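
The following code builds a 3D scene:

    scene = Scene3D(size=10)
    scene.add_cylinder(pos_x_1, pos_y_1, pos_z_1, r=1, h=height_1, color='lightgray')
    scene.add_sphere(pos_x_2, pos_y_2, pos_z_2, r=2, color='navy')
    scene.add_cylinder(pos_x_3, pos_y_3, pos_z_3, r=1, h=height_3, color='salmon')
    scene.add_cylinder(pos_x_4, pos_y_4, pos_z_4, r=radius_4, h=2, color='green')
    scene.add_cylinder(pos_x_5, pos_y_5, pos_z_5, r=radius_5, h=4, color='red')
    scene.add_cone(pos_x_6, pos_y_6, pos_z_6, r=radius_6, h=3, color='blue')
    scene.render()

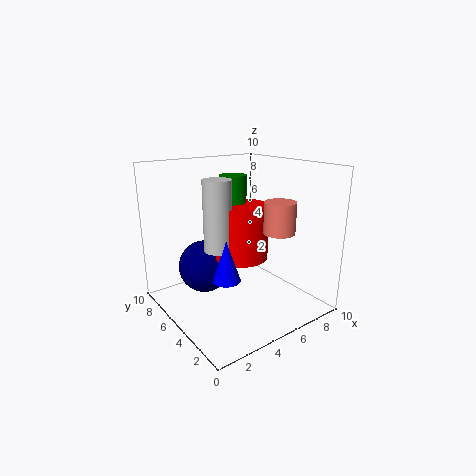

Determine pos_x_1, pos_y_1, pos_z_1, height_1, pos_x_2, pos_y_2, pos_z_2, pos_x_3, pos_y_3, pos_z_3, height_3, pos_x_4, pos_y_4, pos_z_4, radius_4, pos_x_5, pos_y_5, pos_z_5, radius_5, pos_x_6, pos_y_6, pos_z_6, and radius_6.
pos_x_1 = 4; pos_y_1 = 6; pos_z_1 = 4; height_1 = 5; pos_x_2 = 4; pos_y_2 = 8; pos_z_2 = 2; pos_x_3 = 6; pos_y_3 = 2; pos_z_3 = 6; height_3 = 2; pos_x_4 = 6; pos_y_4 = 7; pos_z_4 = 7; radius_4 = 1; pos_x_5 = 6; pos_y_5 = 6; pos_z_5 = 3; radius_5 = 2; pos_x_6 = 4; pos_y_6 = 5; pos_z_6 = 2; radius_6 = 1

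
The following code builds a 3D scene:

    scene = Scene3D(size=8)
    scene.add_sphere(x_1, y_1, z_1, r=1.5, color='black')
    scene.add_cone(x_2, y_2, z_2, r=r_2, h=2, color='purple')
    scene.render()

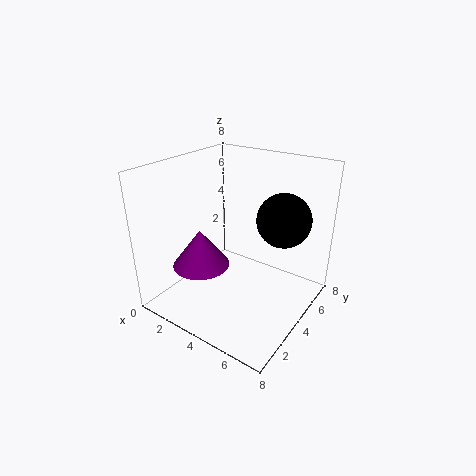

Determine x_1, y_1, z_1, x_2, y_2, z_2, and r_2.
x_1 = 6
y_1 = 5.5
z_1 = 5
x_2 = 3
y_2 = 2
z_2 = 3
r_2 = 1.5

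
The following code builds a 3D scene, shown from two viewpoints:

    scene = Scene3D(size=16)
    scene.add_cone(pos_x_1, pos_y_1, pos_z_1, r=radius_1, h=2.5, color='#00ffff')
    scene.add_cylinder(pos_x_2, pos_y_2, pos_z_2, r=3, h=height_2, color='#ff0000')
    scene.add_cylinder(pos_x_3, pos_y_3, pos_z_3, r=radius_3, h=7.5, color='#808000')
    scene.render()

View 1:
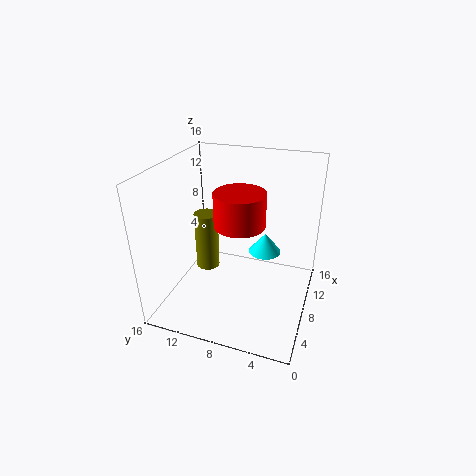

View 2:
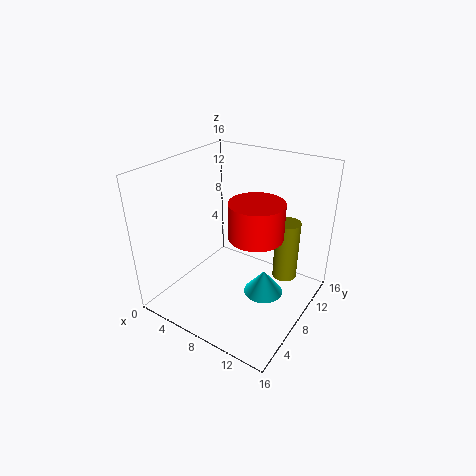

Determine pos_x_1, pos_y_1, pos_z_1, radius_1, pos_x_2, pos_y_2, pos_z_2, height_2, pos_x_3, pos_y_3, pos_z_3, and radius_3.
pos_x_1 = 12.5
pos_y_1 = 6
pos_z_1 = 4
radius_1 = 2
pos_x_2 = 10
pos_y_2 = 8.5
pos_z_2 = 8.5
height_2 = 4
pos_x_3 = 11.5
pos_y_3 = 13.5
pos_z_3 = 1
radius_3 = 1.5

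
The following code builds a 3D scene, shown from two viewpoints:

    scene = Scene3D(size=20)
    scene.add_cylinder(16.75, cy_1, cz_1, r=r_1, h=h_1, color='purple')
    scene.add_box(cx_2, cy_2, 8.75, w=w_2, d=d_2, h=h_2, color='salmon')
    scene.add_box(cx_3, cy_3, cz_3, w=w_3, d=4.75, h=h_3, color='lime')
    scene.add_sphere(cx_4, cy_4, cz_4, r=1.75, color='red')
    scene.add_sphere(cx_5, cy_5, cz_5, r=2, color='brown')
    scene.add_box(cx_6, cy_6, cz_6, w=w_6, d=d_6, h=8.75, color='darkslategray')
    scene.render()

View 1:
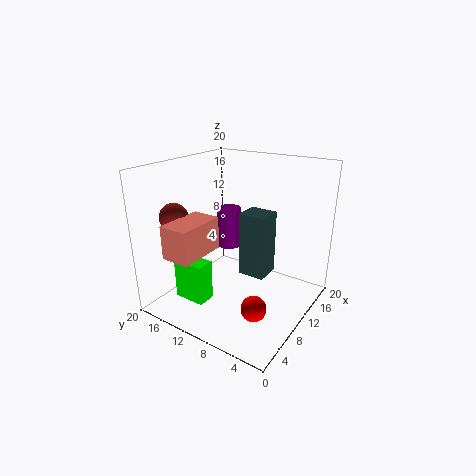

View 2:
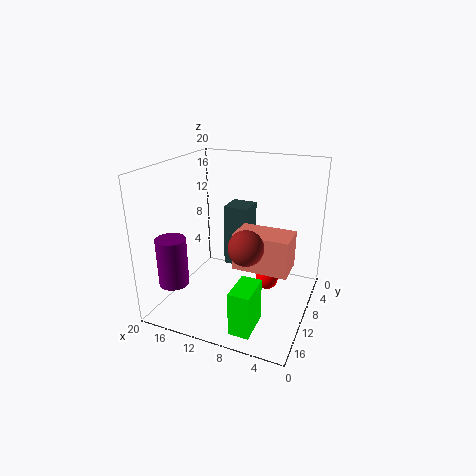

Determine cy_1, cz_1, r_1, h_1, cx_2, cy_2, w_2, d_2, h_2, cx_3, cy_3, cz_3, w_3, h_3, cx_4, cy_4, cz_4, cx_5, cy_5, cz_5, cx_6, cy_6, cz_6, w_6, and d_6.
cy_1 = 16.25
cz_1 = 4.75
r_1 = 2
h_1 = 6.5
cx_2 = 1.5
cy_2 = 12
w_2 = 6.75
d_2 = 4
h_2 = 4.5
cx_3 = 5.25
cy_3 = 13.25
cz_3 = 0.25
w_3 = 2.75
h_3 = 6
cx_4 = 7
cy_4 = 5.5
cz_4 = 1.75
cx_5 = 5.75
cy_5 = 17.75
cz_5 = 12.75
cx_6 = 9
cy_6 = 5.5
cz_6 = 5.25
w_6 = 3.5
d_6 = 3.75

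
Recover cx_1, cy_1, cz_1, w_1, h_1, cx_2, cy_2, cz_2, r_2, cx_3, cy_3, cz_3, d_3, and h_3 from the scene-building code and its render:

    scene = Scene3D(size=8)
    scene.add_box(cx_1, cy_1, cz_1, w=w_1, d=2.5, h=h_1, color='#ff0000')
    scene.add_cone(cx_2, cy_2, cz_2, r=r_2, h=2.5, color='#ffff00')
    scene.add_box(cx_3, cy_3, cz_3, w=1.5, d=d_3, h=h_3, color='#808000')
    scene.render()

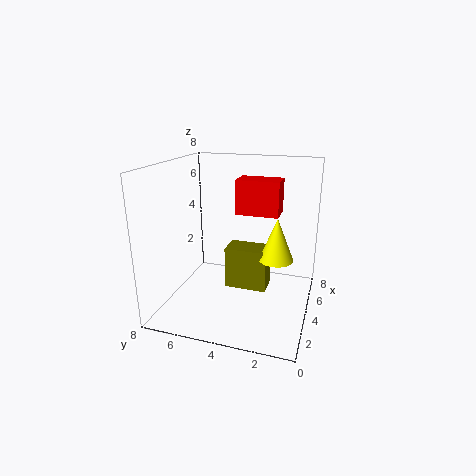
cx_1 = 5; cy_1 = 2; cz_1 = 5; w_1 = 1.5; h_1 = 2; cx_2 = 5; cy_2 = 2; cz_2 = 2.5; r_2 = 1; cx_3 = 4.5; cy_3 = 2.5; cz_3 = 0.5; d_3 = 2.5; h_3 = 2.5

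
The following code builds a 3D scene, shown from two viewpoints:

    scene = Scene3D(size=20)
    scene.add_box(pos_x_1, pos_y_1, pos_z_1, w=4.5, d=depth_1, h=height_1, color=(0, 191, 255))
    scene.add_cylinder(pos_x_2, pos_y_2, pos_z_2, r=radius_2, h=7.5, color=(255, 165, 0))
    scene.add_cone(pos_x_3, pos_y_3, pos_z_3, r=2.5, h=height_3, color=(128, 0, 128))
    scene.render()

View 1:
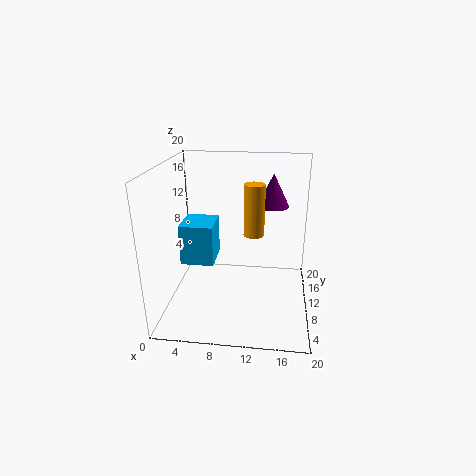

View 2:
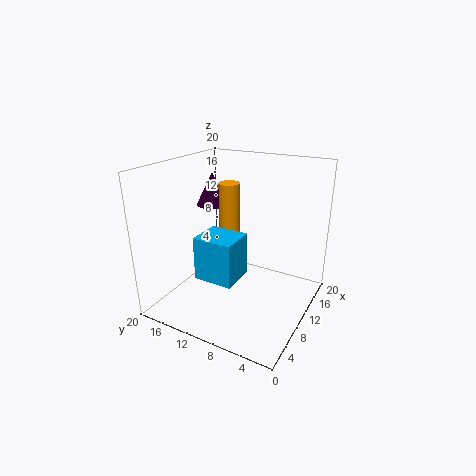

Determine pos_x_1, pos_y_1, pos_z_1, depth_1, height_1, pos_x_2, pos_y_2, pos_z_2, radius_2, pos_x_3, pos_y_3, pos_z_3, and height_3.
pos_x_1 = 2.5, pos_y_1 = 7, pos_z_1 = 7, depth_1 = 5, height_1 = 5.5, pos_x_2 = 12, pos_y_2 = 12.5, pos_z_2 = 9.5, radius_2 = 1.5, pos_x_3 = 14.5, pos_y_3 = 17, pos_z_3 = 12.5, height_3 = 5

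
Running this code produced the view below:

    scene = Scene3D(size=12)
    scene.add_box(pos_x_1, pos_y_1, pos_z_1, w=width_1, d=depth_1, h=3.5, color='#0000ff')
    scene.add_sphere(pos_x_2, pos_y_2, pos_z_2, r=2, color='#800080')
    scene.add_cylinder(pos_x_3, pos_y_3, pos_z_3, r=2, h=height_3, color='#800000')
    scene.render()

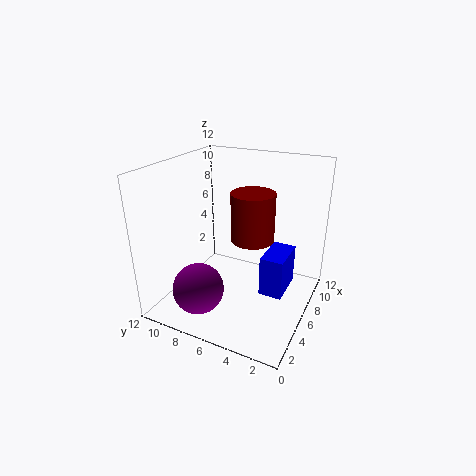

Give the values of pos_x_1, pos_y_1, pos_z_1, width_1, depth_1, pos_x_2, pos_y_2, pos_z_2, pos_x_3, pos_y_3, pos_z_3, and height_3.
pos_x_1 = 6
pos_y_1 = 2
pos_z_1 = 1
width_1 = 3.5
depth_1 = 2
pos_x_2 = 2
pos_y_2 = 7.5
pos_z_2 = 3
pos_x_3 = 9
pos_y_3 = 6
pos_z_3 = 4.5
height_3 = 4.5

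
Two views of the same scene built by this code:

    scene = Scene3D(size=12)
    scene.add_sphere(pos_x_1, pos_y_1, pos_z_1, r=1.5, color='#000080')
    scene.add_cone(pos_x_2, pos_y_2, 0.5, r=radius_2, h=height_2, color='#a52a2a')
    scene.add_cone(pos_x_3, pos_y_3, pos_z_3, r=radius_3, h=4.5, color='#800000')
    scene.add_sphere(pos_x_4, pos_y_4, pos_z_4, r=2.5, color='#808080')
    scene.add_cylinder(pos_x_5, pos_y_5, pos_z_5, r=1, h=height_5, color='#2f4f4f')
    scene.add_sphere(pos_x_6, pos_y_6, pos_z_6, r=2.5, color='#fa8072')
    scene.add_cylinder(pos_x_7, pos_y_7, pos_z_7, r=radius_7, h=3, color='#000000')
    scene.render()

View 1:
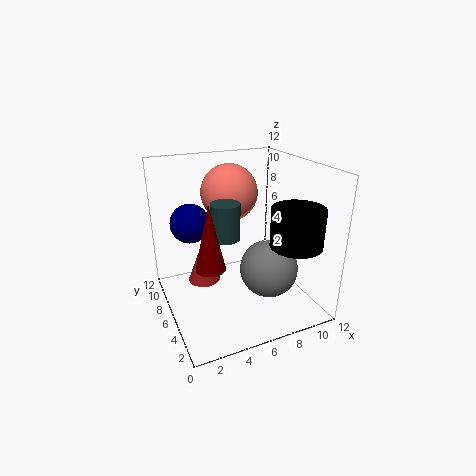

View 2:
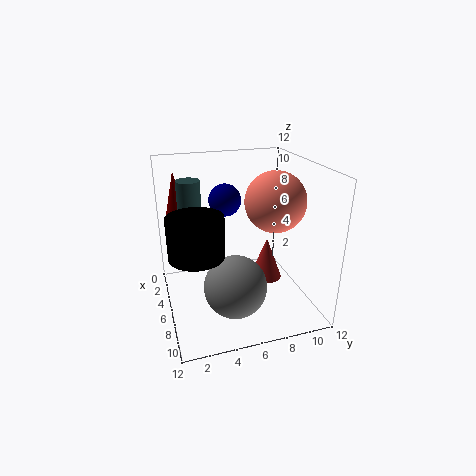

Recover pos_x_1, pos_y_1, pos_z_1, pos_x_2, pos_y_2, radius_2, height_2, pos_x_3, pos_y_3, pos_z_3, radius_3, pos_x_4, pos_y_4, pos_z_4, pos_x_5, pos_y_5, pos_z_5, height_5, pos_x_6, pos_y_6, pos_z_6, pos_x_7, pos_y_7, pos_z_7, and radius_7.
pos_x_1 = 2
pos_y_1 = 6
pos_z_1 = 8
pos_x_2 = 4
pos_y_2 = 9.5
radius_2 = 1.5
height_2 = 4
pos_x_3 = 2
pos_y_3 = 1.5
pos_z_3 = 6.5
radius_3 = 1
pos_x_4 = 8.5
pos_y_4 = 5
pos_z_4 = 3
pos_x_5 = 3.5
pos_y_5 = 2.5
pos_z_5 = 8
height_5 = 2.5
pos_x_6 = 6.5
pos_y_6 = 9
pos_z_6 = 9
pos_x_7 = 9
pos_y_7 = 2
pos_z_7 = 6.5
radius_7 = 2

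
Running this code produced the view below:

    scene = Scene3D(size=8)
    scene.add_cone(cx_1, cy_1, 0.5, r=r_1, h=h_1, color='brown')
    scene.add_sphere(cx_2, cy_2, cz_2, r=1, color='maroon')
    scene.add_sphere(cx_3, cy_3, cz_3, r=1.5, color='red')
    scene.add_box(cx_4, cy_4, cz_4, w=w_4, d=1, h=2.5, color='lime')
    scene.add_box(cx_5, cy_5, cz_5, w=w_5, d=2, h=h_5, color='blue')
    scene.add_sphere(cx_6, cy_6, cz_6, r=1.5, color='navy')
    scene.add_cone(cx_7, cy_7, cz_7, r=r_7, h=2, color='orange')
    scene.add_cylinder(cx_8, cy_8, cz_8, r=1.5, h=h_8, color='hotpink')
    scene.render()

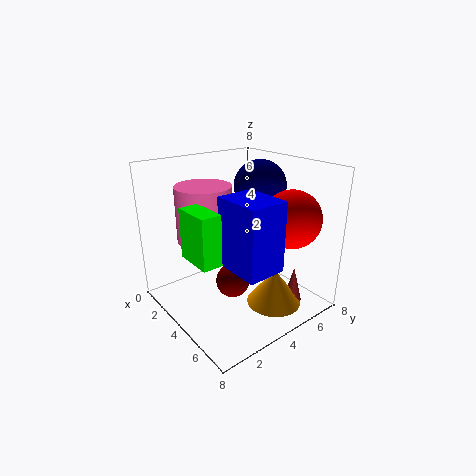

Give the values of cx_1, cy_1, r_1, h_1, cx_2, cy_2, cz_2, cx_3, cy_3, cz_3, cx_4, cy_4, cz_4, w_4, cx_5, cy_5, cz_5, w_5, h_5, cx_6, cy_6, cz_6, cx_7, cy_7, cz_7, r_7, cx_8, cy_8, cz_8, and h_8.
cx_1 = 6.5, cy_1 = 6, r_1 = 0.5, h_1 = 2, cx_2 = 3.5, cy_2 = 4, cz_2 = 1, cx_3 = 6.5, cy_3 = 5.5, cz_3 = 5.5, cx_4 = 4, cy_4 = 0.5, cz_4 = 4, w_4 = 2, cx_5 = 5, cy_5 = 2, cz_5 = 3.5, w_5 = 2.5, h_5 = 3.5, cx_6 = 3.5, cy_6 = 6, cz_6 = 6.5, cx_7 = 6, cy_7 = 5, cz_7 = 0.5, r_7 = 1.5, cx_8 = 3, cy_8 = 2.5, cz_8 = 4, h_8 = 3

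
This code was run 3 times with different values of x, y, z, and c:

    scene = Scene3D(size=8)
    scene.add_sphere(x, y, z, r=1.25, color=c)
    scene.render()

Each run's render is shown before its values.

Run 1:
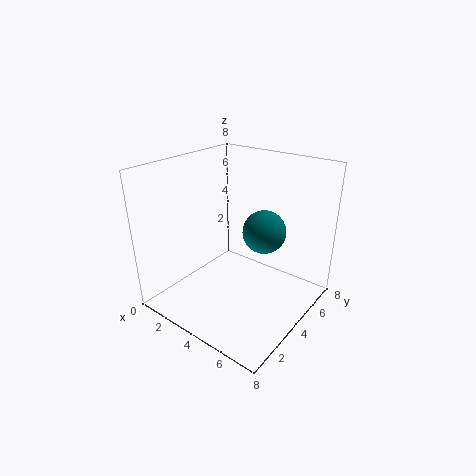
x = 4.75; y = 5.5; z = 4; c = 'teal'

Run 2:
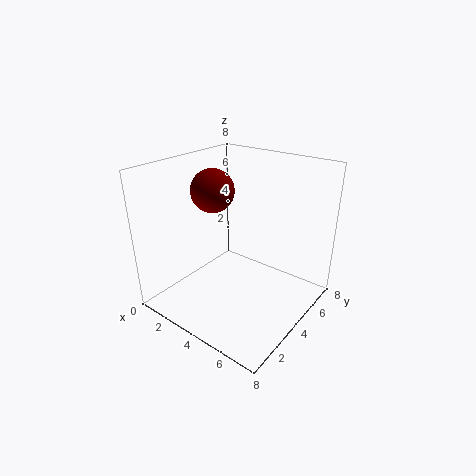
x = 2; y = 4.25; z = 6.25; c = 'maroon'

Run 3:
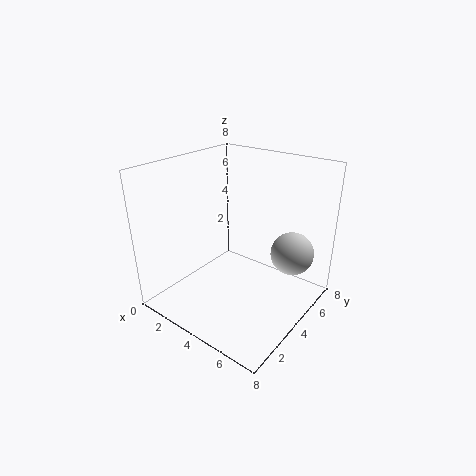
x = 6.25; y = 6.25; z = 2.75; c = 'lightgray'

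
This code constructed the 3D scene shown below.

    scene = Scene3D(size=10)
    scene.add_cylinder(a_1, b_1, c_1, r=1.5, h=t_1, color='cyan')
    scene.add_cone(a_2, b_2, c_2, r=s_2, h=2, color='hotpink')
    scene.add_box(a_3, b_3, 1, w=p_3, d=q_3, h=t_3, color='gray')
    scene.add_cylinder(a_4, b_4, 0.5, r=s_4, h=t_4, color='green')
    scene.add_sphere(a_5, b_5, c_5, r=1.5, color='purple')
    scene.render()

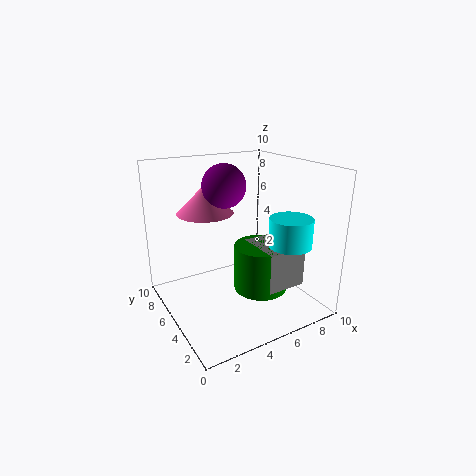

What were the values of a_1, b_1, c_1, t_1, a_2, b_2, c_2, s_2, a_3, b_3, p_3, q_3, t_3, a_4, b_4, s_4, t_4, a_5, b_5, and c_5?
a_1 = 8
b_1 = 3
c_1 = 4.5
t_1 = 2
a_2 = 3.5
b_2 = 7
c_2 = 6.5
s_2 = 2
a_3 = 6.5
b_3 = 3
p_3 = 3
q_3 = 3.5
t_3 = 3
a_4 = 7
b_4 = 5
s_4 = 2
t_4 = 3.5
a_5 = 4.5
b_5 = 6
c_5 = 8.5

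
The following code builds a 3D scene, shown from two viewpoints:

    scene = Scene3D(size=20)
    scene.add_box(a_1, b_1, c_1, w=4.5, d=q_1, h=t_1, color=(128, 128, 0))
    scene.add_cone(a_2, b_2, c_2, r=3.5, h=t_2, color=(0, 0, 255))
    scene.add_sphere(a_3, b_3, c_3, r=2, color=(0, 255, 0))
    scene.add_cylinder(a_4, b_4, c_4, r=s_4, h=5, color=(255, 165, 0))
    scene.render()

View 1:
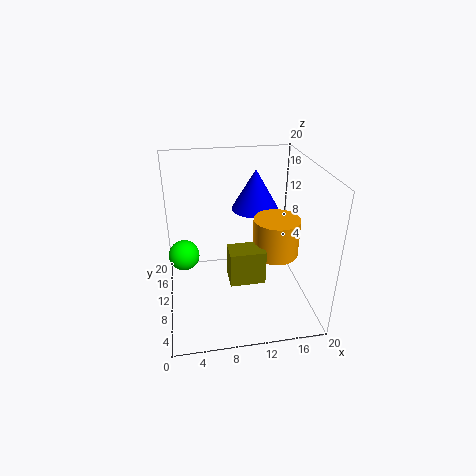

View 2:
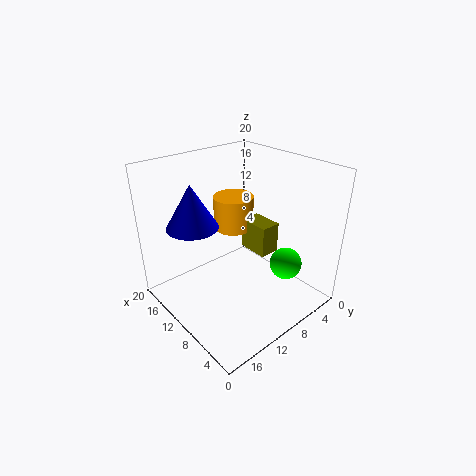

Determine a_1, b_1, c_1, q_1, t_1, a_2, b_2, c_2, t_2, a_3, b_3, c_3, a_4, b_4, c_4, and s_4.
a_1 = 8; b_1 = 4; c_1 = 6.5; q_1 = 3; t_1 = 4.5; a_2 = 13.5; b_2 = 15; c_2 = 12; t_2 = 6; a_3 = 2.5; b_3 = 8.5; c_3 = 9; a_4 = 14.5; b_4 = 7; c_4 = 9; s_4 = 3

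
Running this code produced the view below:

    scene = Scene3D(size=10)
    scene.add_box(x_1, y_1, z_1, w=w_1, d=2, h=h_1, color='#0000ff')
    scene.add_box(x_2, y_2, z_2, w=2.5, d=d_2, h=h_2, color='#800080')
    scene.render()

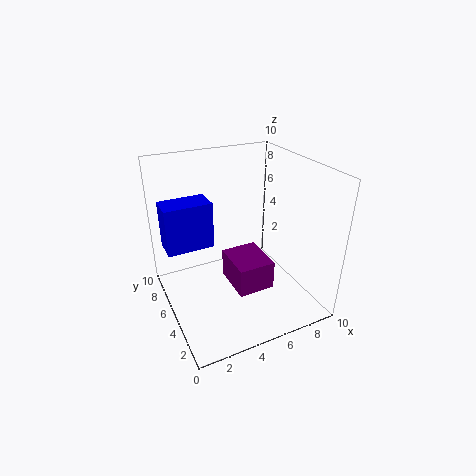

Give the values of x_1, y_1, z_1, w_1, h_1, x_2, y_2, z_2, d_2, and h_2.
x_1 = 0.5
y_1 = 7
z_1 = 3.5
w_1 = 3.5
h_1 = 3.5
x_2 = 4
y_2 = 2.5
z_2 = 2
d_2 = 3
h_2 = 2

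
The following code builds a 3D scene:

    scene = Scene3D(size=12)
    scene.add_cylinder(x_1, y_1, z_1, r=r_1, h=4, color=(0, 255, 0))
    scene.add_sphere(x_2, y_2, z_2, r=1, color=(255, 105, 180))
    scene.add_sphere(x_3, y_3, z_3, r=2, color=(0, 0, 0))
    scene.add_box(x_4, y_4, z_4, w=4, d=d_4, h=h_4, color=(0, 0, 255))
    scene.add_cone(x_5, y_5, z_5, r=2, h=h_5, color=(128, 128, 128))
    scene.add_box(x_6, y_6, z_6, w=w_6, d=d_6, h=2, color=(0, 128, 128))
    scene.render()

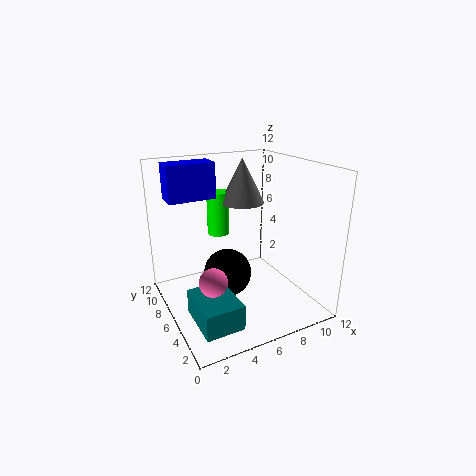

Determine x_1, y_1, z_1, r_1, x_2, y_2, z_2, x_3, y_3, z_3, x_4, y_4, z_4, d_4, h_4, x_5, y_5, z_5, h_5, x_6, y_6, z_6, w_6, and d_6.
x_1 = 6, y_1 = 10, z_1 = 5, r_1 = 1, x_2 = 2, y_2 = 2, z_2 = 5, x_3 = 5, y_3 = 6, z_3 = 3, x_4 = 1, y_4 = 8, z_4 = 9, d_4 = 2, h_4 = 3, x_5 = 8, y_5 = 9, z_5 = 8, h_5 = 4, x_6 = 1, y_6 = 1, z_6 = 1, w_6 = 3, d_6 = 4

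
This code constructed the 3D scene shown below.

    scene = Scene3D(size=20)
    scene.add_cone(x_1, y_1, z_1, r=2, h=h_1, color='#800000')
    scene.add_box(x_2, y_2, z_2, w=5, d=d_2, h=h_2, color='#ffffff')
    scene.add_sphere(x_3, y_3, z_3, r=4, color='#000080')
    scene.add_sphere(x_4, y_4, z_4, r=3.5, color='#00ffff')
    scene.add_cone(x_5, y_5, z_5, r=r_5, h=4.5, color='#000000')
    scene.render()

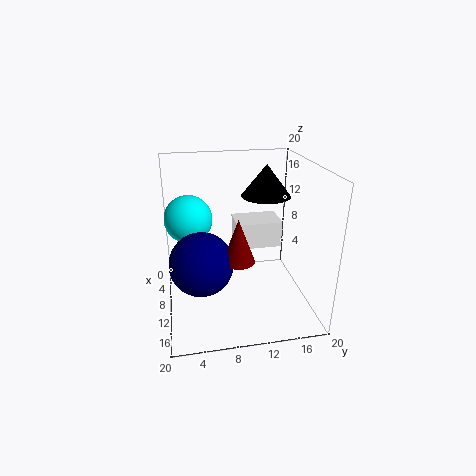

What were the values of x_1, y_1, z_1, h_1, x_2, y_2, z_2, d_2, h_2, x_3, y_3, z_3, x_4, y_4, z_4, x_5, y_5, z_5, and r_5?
x_1 = 15.5
y_1 = 9
z_1 = 9.5
h_1 = 5.5
x_2 = 2
y_2 = 10.5
z_2 = 6.5
d_2 = 7
h_2 = 4
x_3 = 14.5
y_3 = 4.5
z_3 = 9
x_4 = 5.5
y_4 = 3.5
z_4 = 11.5
x_5 = 7.5
y_5 = 14.5
z_5 = 15
r_5 = 3.5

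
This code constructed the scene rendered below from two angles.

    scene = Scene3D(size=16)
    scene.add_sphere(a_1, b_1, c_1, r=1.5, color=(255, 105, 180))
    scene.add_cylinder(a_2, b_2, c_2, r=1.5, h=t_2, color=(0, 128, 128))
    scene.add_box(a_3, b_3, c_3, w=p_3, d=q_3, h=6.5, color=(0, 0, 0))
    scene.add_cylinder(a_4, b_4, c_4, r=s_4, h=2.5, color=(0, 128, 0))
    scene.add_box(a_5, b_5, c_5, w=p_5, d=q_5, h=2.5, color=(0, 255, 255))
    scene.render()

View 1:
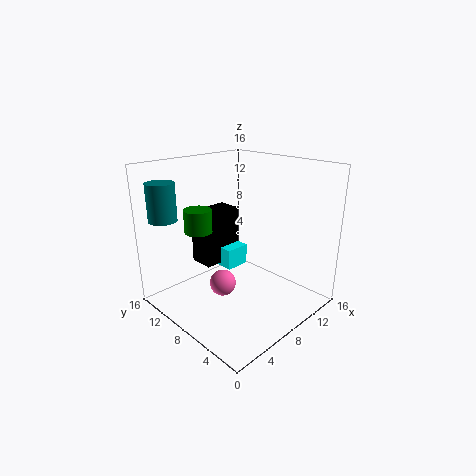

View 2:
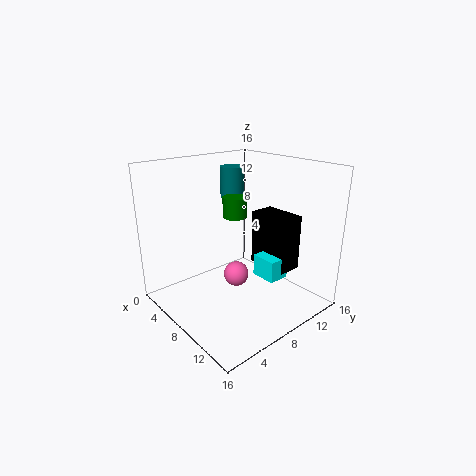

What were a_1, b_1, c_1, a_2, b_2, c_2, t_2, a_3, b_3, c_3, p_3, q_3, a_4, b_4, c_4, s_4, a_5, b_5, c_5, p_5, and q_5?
a_1 = 6.5; b_1 = 9; c_1 = 2.5; a_2 = 1.5; b_2 = 12.5; c_2 = 10.5; t_2 = 4; a_3 = 6.5; b_3 = 11.5; c_3 = 3.5; p_3 = 5; q_3 = 3; a_4 = 4.5; b_4 = 10.5; c_4 = 9; s_4 = 1.5; a_5 = 8.5; b_5 = 10; c_5 = 3; p_5 = 3; q_5 = 2.5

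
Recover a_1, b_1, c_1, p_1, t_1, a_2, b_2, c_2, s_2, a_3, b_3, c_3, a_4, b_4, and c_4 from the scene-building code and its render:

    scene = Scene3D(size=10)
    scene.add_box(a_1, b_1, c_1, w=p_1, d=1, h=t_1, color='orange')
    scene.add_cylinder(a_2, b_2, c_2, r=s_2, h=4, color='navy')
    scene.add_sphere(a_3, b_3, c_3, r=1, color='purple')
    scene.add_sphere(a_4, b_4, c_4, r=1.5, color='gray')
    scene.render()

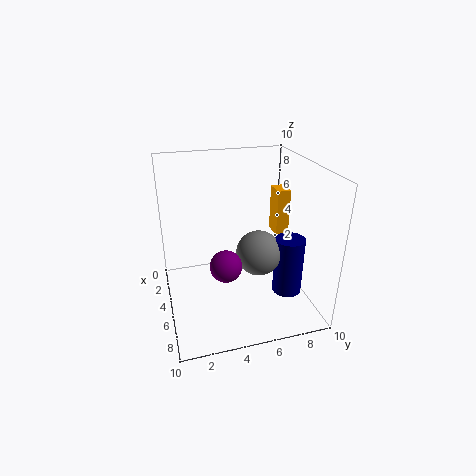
a_1 = 2
b_1 = 8.5
c_1 = 4
p_1 = 1.5
t_1 = 3.5
a_2 = 7
b_2 = 8
c_2 = 1.5
s_2 = 1
a_3 = 7.5
b_3 = 3.5
c_3 = 4.5
a_4 = 6.5
b_4 = 6
c_4 = 4.5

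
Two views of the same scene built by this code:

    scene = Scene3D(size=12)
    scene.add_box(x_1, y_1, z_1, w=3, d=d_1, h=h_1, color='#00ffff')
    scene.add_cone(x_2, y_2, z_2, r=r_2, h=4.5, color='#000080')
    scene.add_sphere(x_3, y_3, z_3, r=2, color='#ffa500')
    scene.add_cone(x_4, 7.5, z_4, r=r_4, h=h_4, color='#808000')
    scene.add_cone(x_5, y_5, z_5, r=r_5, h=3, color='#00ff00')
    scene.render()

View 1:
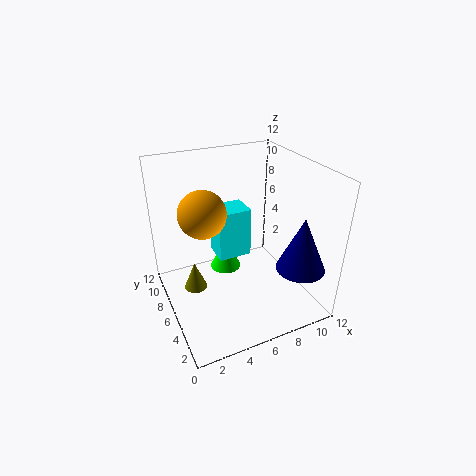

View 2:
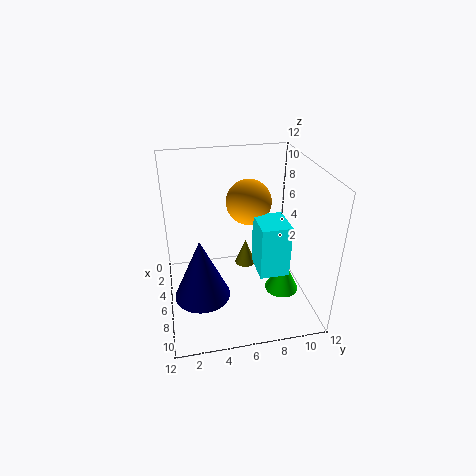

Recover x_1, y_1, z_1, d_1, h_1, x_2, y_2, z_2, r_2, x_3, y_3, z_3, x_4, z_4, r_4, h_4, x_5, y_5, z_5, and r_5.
x_1 = 5, y_1 = 7.5, z_1 = 3, d_1 = 2.5, h_1 = 4.5, x_2 = 10, y_2 = 2.5, z_2 = 4, r_2 = 2, x_3 = 3.5, y_3 = 7.5, z_3 = 8, x_4 = 2.5, z_4 = 1, r_4 = 1, h_4 = 2.5, x_5 = 6.5, y_5 = 10, z_5 = 0.5, r_5 = 1.5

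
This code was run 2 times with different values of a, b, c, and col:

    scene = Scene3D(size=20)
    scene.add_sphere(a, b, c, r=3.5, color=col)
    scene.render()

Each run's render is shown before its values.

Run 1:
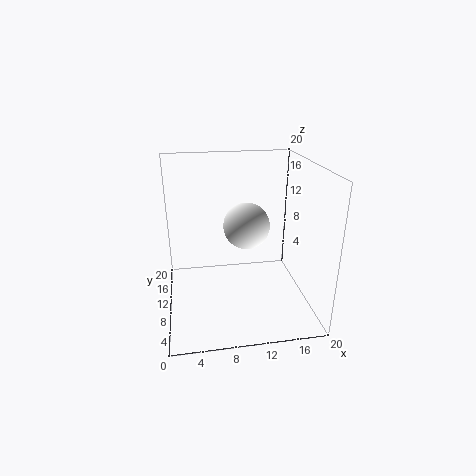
a = 12; b = 14; c = 10; col = 'white'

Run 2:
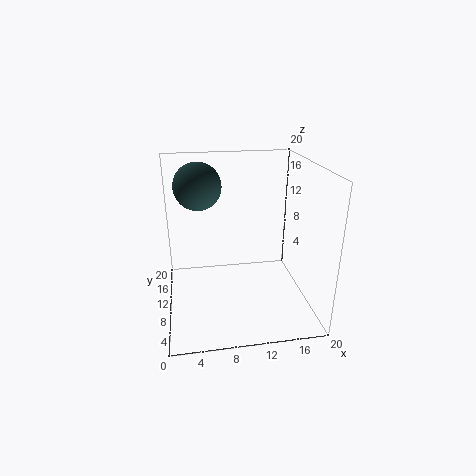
a = 5; b = 15.5; c = 16; col = 'darkslategray'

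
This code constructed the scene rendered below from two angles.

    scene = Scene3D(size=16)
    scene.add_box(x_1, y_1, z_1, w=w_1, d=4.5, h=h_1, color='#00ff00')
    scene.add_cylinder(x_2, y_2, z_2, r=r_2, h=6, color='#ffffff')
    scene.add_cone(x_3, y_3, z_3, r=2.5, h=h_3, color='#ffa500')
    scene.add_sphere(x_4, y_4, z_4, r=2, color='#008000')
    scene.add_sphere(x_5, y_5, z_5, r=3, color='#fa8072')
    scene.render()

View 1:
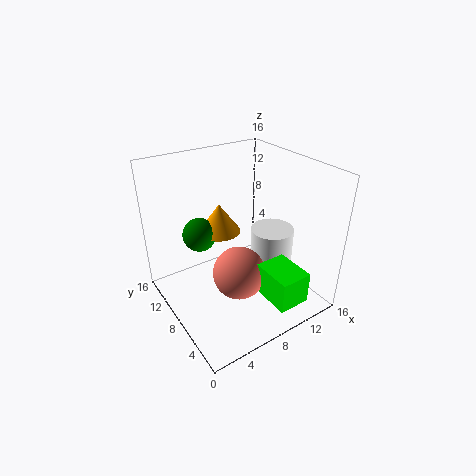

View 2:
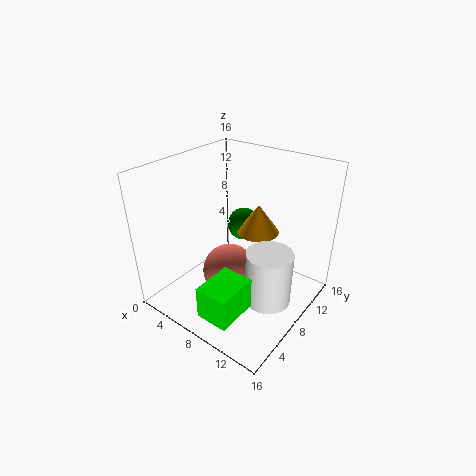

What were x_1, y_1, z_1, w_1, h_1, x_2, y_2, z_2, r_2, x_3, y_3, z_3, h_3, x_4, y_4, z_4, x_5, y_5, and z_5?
x_1 = 8.5; y_1 = 0.5; z_1 = 2.5; w_1 = 3.5; h_1 = 3.5; x_2 = 12.5; y_2 = 7.5; z_2 = 2; r_2 = 2.5; x_3 = 8; y_3 = 12; z_3 = 7; h_3 = 3.5; x_4 = 5.5; y_4 = 12.5; z_4 = 7; x_5 = 7.5; y_5 = 7; z_5 = 4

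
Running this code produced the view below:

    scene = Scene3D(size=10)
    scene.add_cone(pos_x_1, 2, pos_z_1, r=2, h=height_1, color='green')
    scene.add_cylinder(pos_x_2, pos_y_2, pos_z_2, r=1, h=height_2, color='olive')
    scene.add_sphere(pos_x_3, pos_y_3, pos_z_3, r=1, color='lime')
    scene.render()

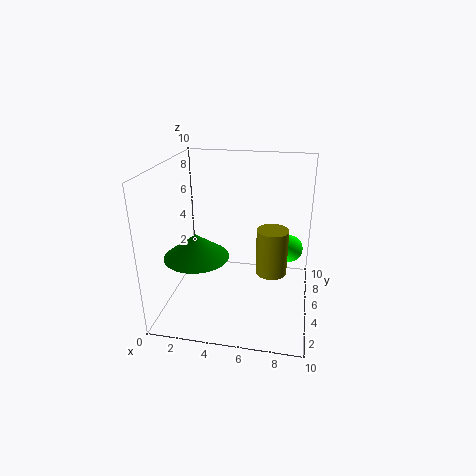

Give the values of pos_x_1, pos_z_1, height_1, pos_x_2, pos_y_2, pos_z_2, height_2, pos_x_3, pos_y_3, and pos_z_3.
pos_x_1 = 3; pos_z_1 = 5; height_1 = 1.5; pos_x_2 = 7.5; pos_y_2 = 3.5; pos_z_2 = 3.5; height_2 = 3; pos_x_3 = 8.5; pos_y_3 = 7; pos_z_3 = 3.5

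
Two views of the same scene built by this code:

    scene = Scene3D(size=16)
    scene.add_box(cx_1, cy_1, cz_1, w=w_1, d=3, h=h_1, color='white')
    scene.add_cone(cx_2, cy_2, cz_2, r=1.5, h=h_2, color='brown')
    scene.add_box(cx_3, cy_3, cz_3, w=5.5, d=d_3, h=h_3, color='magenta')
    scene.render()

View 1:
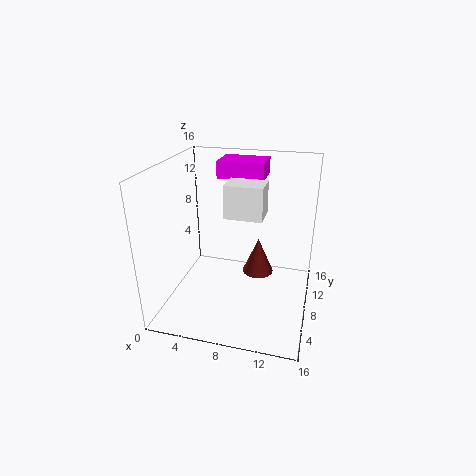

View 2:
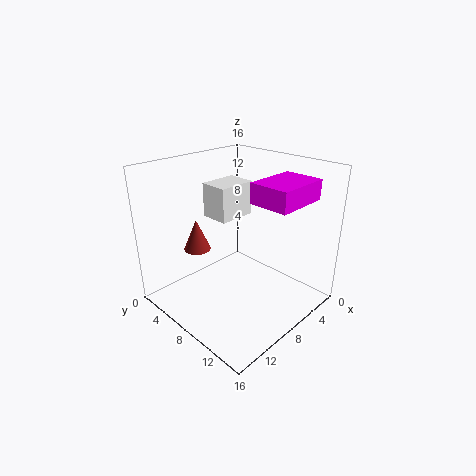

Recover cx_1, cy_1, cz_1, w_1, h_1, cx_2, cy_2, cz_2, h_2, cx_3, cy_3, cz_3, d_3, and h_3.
cx_1 = 7, cy_1 = 6, cz_1 = 11, w_1 = 4, h_1 = 3.5, cx_2 = 11, cy_2 = 4.5, cz_2 = 6.5, h_2 = 3.5, cx_3 = 4.5, cy_3 = 11.5, cz_3 = 13.5, d_3 = 4, h_3 = 2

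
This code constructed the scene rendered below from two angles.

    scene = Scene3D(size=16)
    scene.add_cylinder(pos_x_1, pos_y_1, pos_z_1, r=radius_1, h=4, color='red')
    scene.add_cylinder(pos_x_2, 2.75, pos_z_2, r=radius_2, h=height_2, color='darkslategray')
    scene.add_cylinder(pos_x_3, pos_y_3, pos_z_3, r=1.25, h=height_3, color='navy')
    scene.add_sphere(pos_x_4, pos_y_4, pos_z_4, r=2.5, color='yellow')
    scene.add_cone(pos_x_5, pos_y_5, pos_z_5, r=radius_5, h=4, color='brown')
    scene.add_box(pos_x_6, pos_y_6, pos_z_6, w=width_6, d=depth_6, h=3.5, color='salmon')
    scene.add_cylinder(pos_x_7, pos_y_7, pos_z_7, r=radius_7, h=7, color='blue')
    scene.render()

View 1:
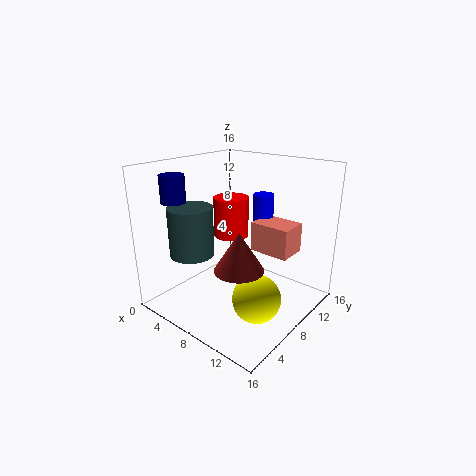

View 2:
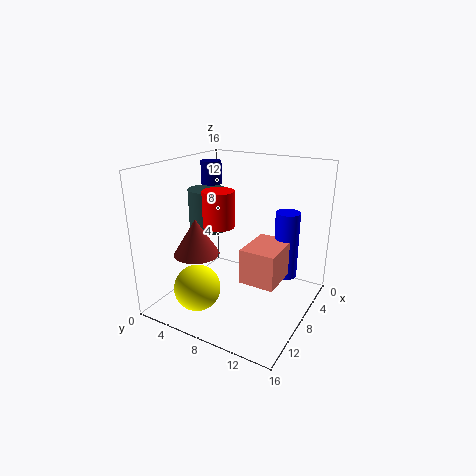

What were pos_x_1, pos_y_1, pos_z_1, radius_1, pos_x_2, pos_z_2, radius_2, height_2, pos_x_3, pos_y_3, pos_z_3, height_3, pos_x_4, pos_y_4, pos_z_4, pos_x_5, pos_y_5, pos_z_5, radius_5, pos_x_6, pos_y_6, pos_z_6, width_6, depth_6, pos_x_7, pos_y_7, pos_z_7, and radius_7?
pos_x_1 = 8.75; pos_y_1 = 6; pos_z_1 = 9.25; radius_1 = 1.75; pos_x_2 = 6.25; pos_z_2 = 7.5; radius_2 = 2.25; height_2 = 5; pos_x_3 = 4.5; pos_y_3 = 2.25; pos_z_3 = 12.75; height_3 = 2.75; pos_x_4 = 12.5; pos_y_4 = 5.5; pos_z_4 = 3.25; pos_x_5 = 11; pos_y_5 = 4.5; pos_z_5 = 6.5; radius_5 = 2.5; pos_x_6 = 7.75; pos_y_6 = 10.75; pos_z_6 = 5.5; width_6 = 4.75; depth_6 = 3.5; pos_x_7 = 7.5; pos_y_7 = 13.5; pos_z_7 = 4.75; radius_7 = 1.25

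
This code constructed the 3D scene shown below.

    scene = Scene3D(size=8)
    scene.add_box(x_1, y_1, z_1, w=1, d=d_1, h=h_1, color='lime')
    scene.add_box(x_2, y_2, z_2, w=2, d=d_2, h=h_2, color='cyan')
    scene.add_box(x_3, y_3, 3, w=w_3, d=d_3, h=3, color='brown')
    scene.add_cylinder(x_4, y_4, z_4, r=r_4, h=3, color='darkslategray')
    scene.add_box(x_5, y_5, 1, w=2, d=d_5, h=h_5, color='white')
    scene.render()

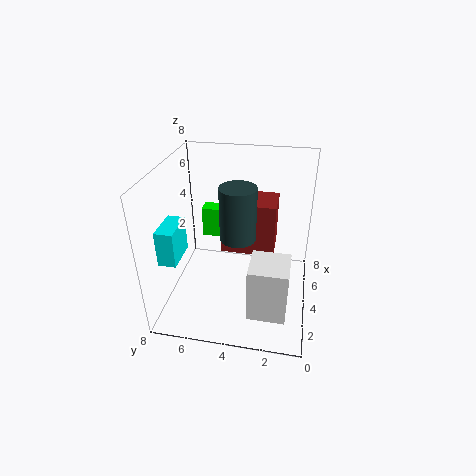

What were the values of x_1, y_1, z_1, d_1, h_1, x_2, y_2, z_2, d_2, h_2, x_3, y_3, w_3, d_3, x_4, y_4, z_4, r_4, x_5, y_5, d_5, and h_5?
x_1 = 7; y_1 = 4; z_1 = 2; d_1 = 3; h_1 = 2; x_2 = 2; y_2 = 7; z_2 = 3; d_2 = 1; h_2 = 2; x_3 = 4; y_3 = 2; w_3 = 2; d_3 = 3; x_4 = 4; y_4 = 4; z_4 = 4; r_4 = 1; x_5 = 1; y_5 = 1; d_5 = 2; h_5 = 3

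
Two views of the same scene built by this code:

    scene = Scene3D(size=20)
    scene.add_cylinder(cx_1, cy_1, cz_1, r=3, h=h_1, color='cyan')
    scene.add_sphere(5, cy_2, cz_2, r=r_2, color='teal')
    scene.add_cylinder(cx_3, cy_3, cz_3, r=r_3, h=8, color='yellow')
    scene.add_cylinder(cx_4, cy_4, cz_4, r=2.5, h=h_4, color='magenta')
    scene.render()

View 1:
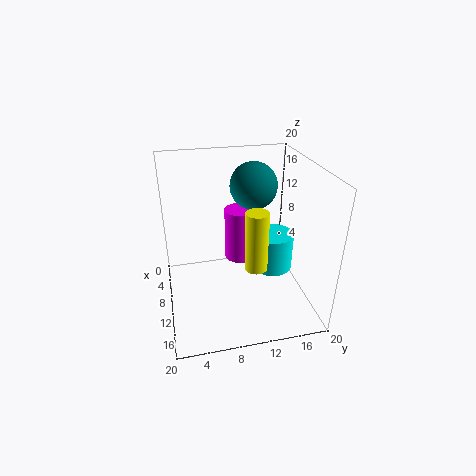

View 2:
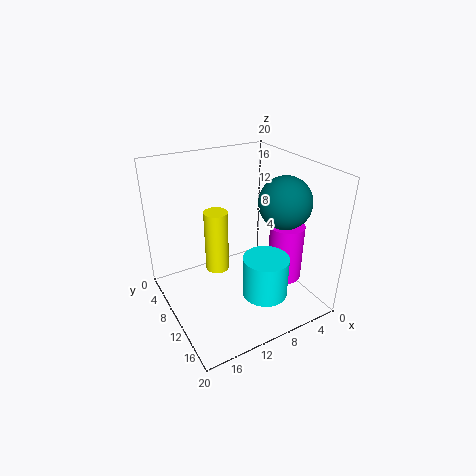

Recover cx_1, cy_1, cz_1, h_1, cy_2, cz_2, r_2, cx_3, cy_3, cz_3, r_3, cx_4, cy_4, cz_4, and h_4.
cx_1 = 9, cy_1 = 15.5, cz_1 = 4, h_1 = 5.5, cy_2 = 13.5, cz_2 = 15.5, r_2 = 3.5, cx_3 = 14, cy_3 = 11.5, cz_3 = 7.5, r_3 = 1.5, cx_4 = 3, cy_4 = 12, cz_4 = 2.5, h_4 = 8.5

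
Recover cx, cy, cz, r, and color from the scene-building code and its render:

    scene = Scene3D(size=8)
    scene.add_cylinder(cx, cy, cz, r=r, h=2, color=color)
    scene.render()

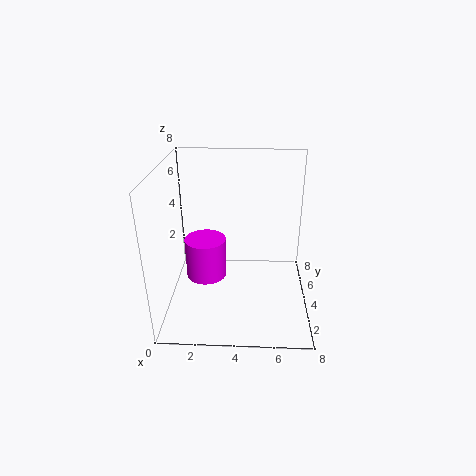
cx = 2.5; cy = 2; cz = 3; r = 1; color = 'magenta'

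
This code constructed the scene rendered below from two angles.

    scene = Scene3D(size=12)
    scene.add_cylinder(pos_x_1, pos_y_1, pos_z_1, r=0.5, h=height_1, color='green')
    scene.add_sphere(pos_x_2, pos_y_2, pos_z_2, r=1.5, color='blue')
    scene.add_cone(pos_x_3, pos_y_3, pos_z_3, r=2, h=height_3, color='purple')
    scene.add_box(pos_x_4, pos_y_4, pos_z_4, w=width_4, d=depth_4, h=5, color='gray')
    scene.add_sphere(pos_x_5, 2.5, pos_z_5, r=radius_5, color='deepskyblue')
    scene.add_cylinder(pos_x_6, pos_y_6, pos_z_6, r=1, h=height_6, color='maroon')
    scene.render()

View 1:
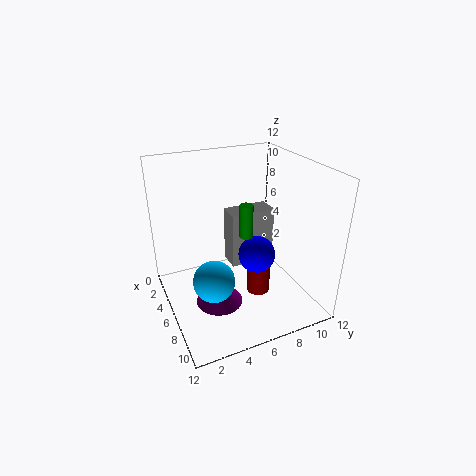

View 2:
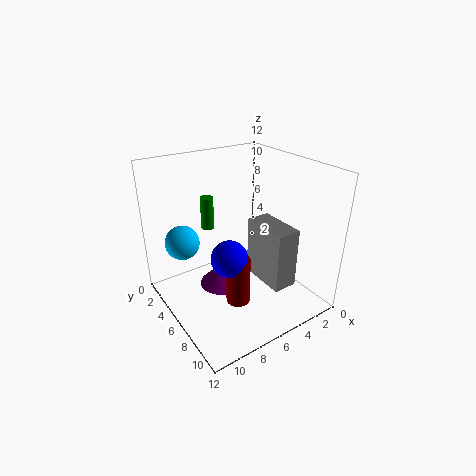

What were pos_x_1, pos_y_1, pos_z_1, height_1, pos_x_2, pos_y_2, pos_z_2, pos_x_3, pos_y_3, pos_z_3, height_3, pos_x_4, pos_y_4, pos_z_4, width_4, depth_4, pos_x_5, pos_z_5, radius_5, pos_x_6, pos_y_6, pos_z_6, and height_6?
pos_x_1 = 8.5, pos_y_1 = 5.5, pos_z_1 = 7.5, height_1 = 2.5, pos_x_2 = 7.5, pos_y_2 = 7, pos_z_2 = 5, pos_x_3 = 6.5, pos_y_3 = 4, pos_z_3 = 0.5, height_3 = 2, pos_x_4 = 3, pos_y_4 = 6, pos_z_4 = 2.5, width_4 = 2, depth_4 = 4, pos_x_5 = 9.5, pos_z_5 = 5, radius_5 = 1.5, pos_x_6 = 7, pos_y_6 = 7.5, pos_z_6 = 1, height_6 = 4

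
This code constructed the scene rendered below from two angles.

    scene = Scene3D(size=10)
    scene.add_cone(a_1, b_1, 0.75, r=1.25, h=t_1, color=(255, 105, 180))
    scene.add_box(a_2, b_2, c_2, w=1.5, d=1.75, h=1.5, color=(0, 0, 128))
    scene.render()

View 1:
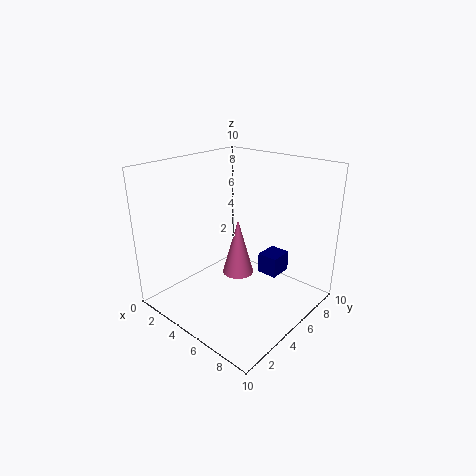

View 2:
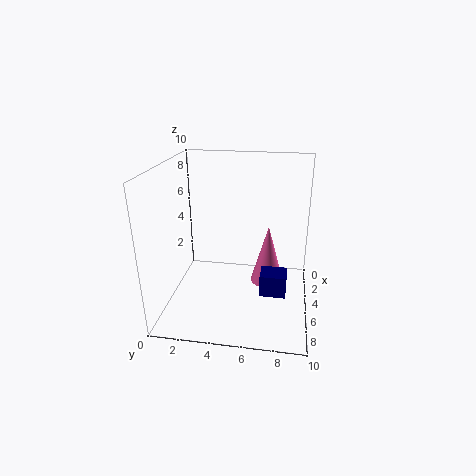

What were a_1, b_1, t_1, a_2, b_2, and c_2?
a_1 = 3.25; b_1 = 7; t_1 = 4.5; a_2 = 5.5; b_2 = 6.75; c_2 = 1.75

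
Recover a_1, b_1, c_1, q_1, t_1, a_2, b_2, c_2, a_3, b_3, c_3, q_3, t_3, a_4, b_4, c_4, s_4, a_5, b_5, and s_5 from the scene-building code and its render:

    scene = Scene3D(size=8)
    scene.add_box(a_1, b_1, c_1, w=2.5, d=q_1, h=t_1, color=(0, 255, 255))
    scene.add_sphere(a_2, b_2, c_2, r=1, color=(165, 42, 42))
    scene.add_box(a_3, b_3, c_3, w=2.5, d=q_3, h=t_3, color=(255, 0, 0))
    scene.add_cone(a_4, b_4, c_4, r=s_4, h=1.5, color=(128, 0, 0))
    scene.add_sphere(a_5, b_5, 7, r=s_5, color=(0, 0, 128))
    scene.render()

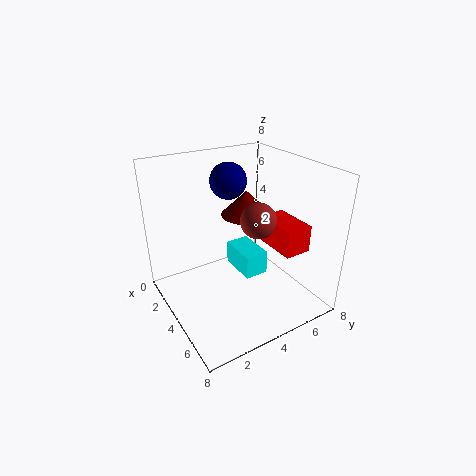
a_1 = 1; b_1 = 5; c_1 = 0.5; q_1 = 1.5; t_1 = 1.5; a_2 = 4.5; b_2 = 5; c_2 = 5; a_3 = 4; b_3 = 5.5; c_3 = 3.5; q_3 = 1.5; t_3 = 1.5; a_4 = 2.5; b_4 = 5.5; c_4 = 4.5; s_4 = 1.5; a_5 = 3; b_5 = 4; s_5 = 1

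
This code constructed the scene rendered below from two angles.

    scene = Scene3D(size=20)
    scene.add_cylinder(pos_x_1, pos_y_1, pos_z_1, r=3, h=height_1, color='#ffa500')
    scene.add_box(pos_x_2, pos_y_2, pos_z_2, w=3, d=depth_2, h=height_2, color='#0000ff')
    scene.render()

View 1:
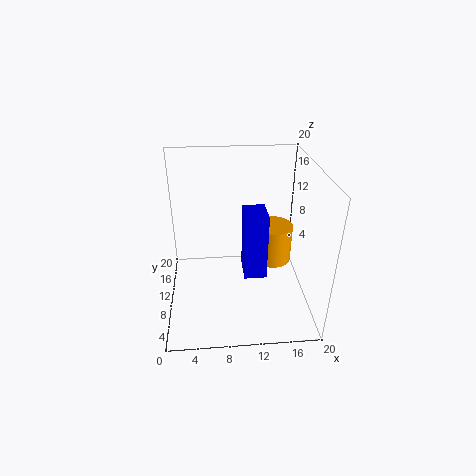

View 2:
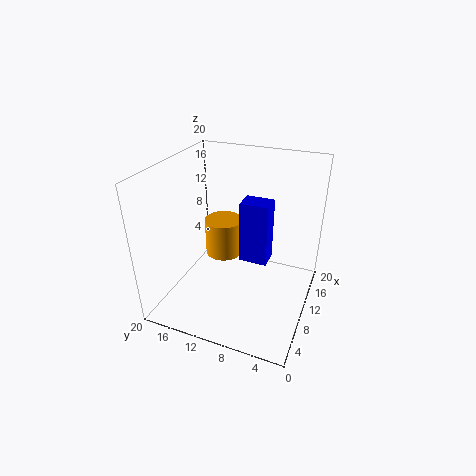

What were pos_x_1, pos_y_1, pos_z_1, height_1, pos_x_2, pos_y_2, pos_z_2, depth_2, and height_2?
pos_x_1 = 16; pos_y_1 = 15; pos_z_1 = 3; height_1 = 6; pos_x_2 = 10.5; pos_y_2 = 6; pos_z_2 = 6; depth_2 = 4; height_2 = 9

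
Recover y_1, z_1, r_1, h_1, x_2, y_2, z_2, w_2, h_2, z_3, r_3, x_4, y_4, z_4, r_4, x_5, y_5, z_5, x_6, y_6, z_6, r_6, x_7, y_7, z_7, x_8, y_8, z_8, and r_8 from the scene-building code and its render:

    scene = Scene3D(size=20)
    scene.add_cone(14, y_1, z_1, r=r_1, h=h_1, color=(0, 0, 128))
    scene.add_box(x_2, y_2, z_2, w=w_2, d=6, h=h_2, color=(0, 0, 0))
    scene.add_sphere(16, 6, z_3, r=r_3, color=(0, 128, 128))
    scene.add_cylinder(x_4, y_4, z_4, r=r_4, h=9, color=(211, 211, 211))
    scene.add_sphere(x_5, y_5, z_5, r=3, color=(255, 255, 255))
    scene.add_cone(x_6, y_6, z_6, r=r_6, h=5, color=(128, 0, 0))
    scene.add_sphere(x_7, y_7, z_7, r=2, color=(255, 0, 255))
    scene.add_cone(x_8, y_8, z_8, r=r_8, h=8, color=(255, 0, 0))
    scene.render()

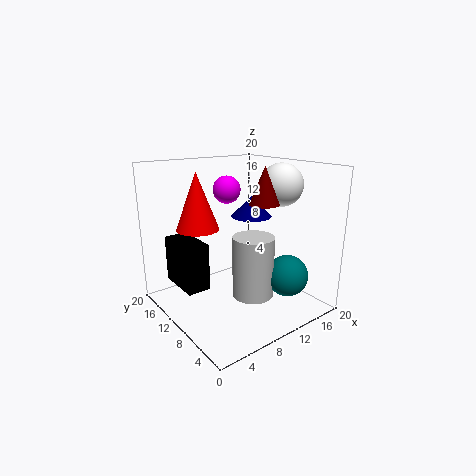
y_1 = 12; z_1 = 12; r_1 = 3; h_1 = 3; x_2 = 1; y_2 = 8; z_2 = 5; w_2 = 3; h_2 = 6; z_3 = 4; r_3 = 3; x_4 = 12; y_4 = 9; z_4 = 1; r_4 = 3; x_5 = 16; y_5 = 8; z_5 = 17; x_6 = 12; y_6 = 7; z_6 = 15; r_6 = 2; x_7 = 11; y_7 = 14; z_7 = 16; x_8 = 6; y_8 = 14; z_8 = 11; r_8 = 3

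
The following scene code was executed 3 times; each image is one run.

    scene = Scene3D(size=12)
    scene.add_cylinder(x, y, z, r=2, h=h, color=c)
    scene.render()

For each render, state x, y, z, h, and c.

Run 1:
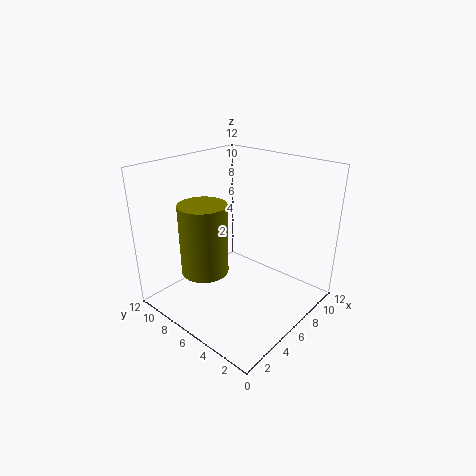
x = 4, y = 8, z = 3, h = 6, c = 'olive'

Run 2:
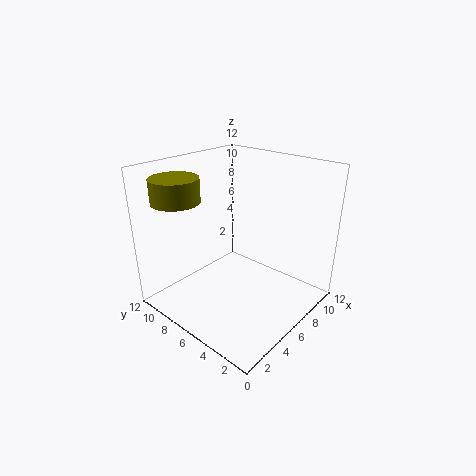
x = 3, y = 10, z = 9, h = 2, c = 'olive'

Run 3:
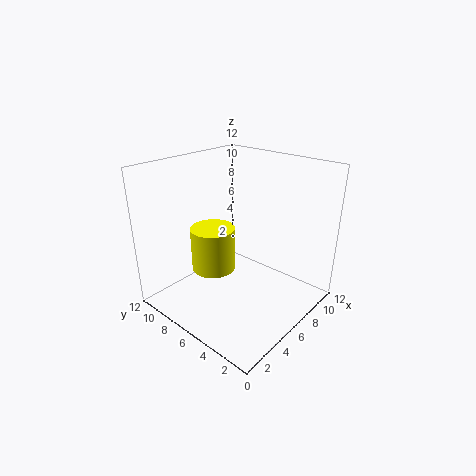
x = 6, y = 9, z = 2, h = 4, c = 'yellow'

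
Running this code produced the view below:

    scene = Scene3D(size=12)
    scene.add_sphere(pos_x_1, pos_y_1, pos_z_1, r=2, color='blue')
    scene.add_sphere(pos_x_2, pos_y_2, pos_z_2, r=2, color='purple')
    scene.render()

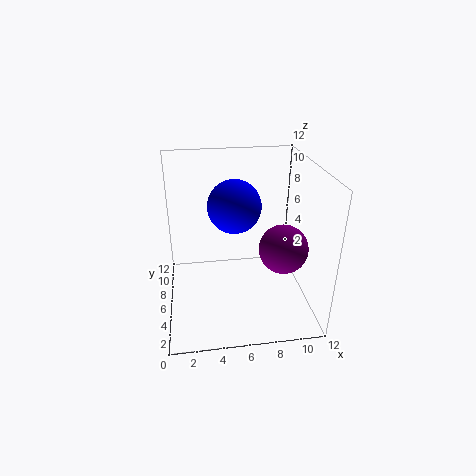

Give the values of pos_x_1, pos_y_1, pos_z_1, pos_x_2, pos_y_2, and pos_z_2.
pos_x_1 = 5.5; pos_y_1 = 4.5; pos_z_1 = 9.5; pos_x_2 = 9.5; pos_y_2 = 4.5; pos_z_2 = 5.5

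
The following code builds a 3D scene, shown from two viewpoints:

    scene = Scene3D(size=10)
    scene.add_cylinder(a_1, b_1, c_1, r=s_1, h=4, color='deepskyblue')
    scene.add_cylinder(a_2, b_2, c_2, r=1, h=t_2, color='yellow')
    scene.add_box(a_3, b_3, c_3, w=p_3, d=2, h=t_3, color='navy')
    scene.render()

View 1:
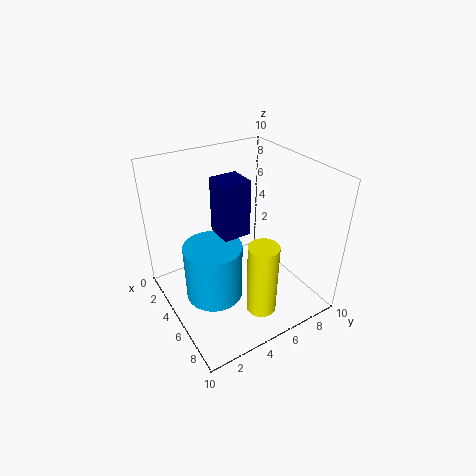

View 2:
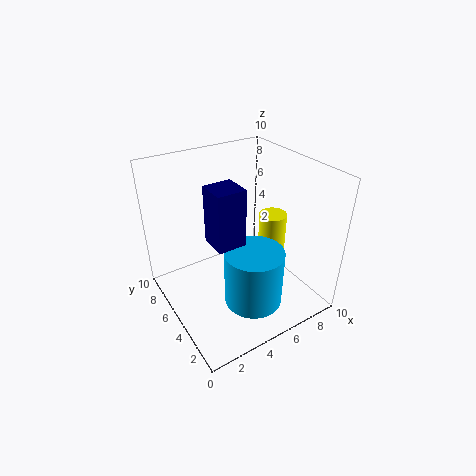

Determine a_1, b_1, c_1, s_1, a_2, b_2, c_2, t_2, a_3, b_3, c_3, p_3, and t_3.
a_1 = 5
b_1 = 3
c_1 = 1
s_1 = 2
a_2 = 8
b_2 = 5
c_2 = 1
t_2 = 5
a_3 = 3
b_3 = 4
c_3 = 5
p_3 = 2
t_3 = 4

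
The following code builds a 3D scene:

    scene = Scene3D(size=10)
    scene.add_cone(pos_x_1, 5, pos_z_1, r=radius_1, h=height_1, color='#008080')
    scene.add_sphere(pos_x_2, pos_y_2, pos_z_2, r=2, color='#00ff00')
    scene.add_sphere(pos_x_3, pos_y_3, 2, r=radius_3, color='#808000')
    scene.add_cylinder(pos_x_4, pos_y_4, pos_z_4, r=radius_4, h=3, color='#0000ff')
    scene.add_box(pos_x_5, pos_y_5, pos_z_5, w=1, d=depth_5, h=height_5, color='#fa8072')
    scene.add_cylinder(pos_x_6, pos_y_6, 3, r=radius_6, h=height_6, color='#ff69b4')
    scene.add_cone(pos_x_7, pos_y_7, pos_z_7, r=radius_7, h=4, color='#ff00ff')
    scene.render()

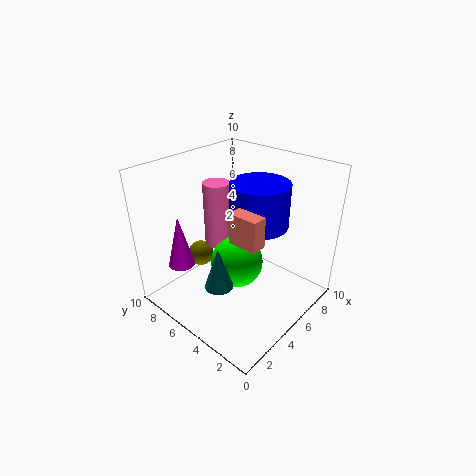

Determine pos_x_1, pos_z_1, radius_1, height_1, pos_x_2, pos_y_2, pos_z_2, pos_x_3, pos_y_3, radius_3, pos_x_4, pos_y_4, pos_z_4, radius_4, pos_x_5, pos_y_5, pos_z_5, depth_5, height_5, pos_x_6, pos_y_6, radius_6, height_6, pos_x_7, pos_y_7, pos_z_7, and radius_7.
pos_x_1 = 3
pos_z_1 = 2
radius_1 = 1
height_1 = 3
pos_x_2 = 6
pos_y_2 = 6
pos_z_2 = 2
pos_x_3 = 5
pos_y_3 = 9
radius_3 = 1
pos_x_4 = 6
pos_y_4 = 4
pos_z_4 = 6
radius_4 = 2
pos_x_5 = 3
pos_y_5 = 2
pos_z_5 = 6
depth_5 = 2
height_5 = 2
pos_x_6 = 6
pos_y_6 = 8
radius_6 = 1
height_6 = 5
pos_x_7 = 3
pos_y_7 = 9
pos_z_7 = 2
radius_7 = 1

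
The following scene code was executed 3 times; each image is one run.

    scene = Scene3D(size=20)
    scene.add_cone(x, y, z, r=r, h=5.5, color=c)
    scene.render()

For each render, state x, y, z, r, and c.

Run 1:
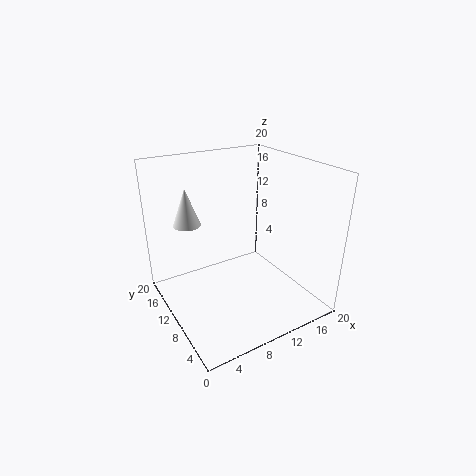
x = 5, y = 16, z = 10.75, r = 2, c = 'white'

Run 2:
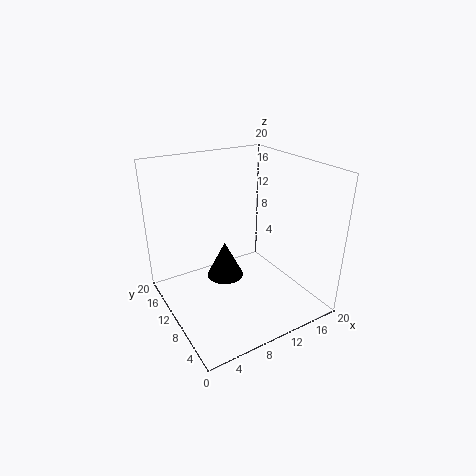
x = 9.5, y = 13, z = 2.5, r = 2.75, c = 'black'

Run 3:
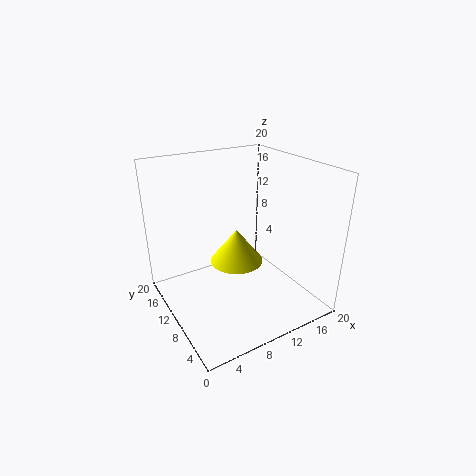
x = 12.75, y = 15, z = 3, r = 4.25, c = 'yellow'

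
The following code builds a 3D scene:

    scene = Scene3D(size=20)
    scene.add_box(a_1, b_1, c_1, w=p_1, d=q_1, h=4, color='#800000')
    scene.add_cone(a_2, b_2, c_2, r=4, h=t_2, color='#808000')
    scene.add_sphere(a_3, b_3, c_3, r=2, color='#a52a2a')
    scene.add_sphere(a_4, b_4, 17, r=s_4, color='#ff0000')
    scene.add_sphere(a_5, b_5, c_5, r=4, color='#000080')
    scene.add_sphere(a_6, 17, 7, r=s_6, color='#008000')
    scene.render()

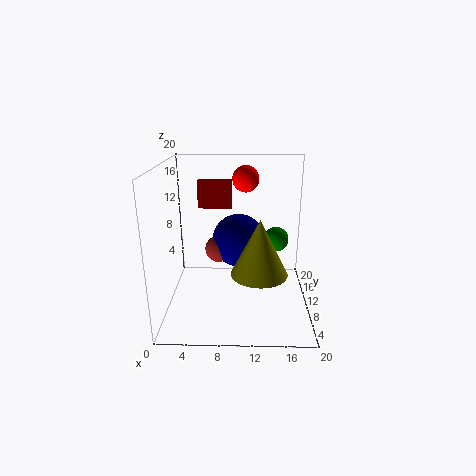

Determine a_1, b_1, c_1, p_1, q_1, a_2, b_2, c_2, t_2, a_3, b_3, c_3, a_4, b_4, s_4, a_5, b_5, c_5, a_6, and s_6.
a_1 = 4; b_1 = 14; c_1 = 13; p_1 = 5; q_1 = 2; a_2 = 13; b_2 = 9; c_2 = 5; t_2 = 8; a_3 = 7; b_3 = 13; c_3 = 7; a_4 = 11; b_4 = 16; s_4 = 2; a_5 = 10; b_5 = 14; c_5 = 8; a_6 = 16; s_6 = 2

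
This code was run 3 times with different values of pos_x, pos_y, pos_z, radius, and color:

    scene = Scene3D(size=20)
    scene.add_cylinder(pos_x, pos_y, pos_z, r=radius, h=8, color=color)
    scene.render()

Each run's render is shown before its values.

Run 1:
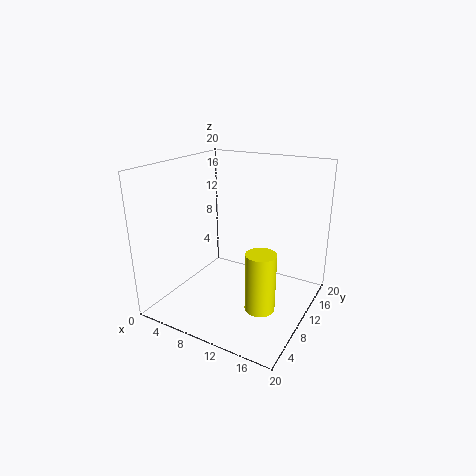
pos_x = 15
pos_y = 7
pos_z = 2
radius = 2
color = 'yellow'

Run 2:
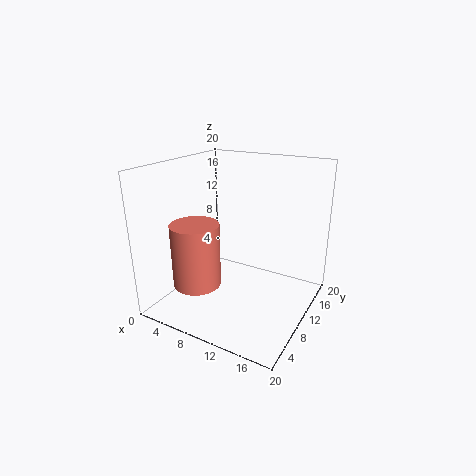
pos_x = 8
pos_y = 3
pos_z = 6
radius = 3
color = 'salmon'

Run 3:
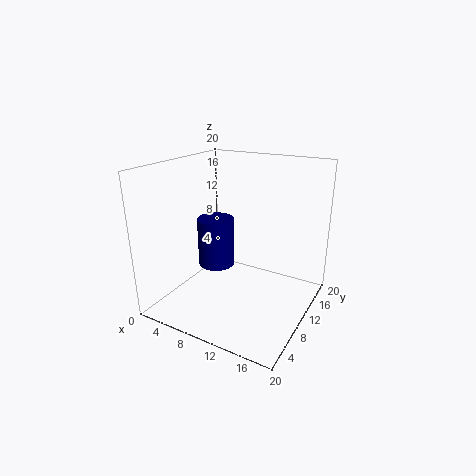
pos_x = 3
pos_y = 15
pos_z = 2
radius = 3
color = 'navy'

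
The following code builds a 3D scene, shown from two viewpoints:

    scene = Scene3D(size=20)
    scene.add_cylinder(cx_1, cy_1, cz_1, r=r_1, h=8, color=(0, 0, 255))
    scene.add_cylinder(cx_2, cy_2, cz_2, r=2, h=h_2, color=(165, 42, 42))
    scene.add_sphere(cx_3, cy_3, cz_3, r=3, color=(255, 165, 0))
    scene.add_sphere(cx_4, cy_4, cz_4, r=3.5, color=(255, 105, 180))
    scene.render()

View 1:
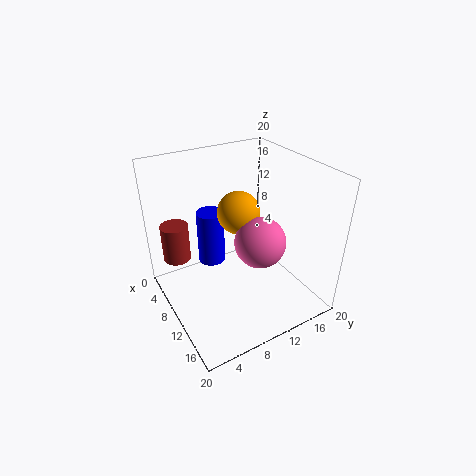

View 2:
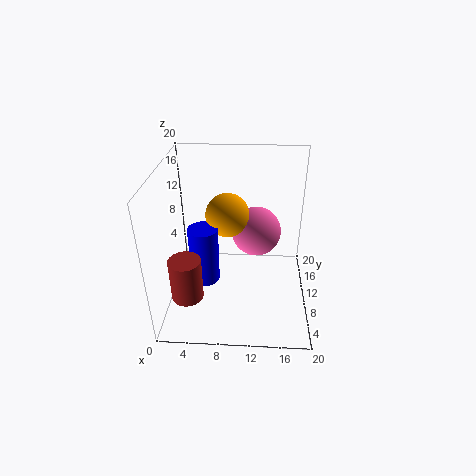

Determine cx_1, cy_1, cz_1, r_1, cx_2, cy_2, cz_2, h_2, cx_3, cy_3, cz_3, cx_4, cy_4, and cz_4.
cx_1 = 5.5; cy_1 = 8; cz_1 = 4.5; r_1 = 2; cx_2 = 4; cy_2 = 3; cz_2 = 5.5; h_2 = 5.5; cx_3 = 8.5; cy_3 = 11; cz_3 = 13; cx_4 = 12.5; cy_4 = 12; cz_4 = 10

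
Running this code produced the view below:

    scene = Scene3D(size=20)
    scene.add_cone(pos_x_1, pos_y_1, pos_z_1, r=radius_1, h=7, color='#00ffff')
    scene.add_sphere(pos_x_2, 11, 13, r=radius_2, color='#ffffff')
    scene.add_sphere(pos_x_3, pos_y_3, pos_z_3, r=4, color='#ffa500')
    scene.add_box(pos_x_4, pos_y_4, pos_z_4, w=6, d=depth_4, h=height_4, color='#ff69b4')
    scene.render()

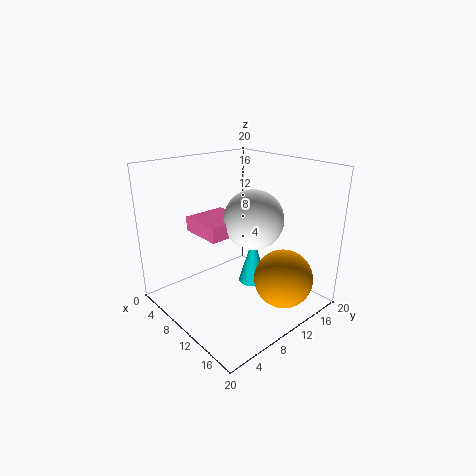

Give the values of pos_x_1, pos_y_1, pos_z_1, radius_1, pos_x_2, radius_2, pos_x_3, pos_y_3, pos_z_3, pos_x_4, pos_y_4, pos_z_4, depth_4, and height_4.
pos_x_1 = 11; pos_y_1 = 12; pos_z_1 = 3; radius_1 = 2; pos_x_2 = 12; radius_2 = 4; pos_x_3 = 16; pos_y_3 = 13; pos_z_3 = 5; pos_x_4 = 5; pos_y_4 = 5; pos_z_4 = 11; depth_4 = 6; height_4 = 2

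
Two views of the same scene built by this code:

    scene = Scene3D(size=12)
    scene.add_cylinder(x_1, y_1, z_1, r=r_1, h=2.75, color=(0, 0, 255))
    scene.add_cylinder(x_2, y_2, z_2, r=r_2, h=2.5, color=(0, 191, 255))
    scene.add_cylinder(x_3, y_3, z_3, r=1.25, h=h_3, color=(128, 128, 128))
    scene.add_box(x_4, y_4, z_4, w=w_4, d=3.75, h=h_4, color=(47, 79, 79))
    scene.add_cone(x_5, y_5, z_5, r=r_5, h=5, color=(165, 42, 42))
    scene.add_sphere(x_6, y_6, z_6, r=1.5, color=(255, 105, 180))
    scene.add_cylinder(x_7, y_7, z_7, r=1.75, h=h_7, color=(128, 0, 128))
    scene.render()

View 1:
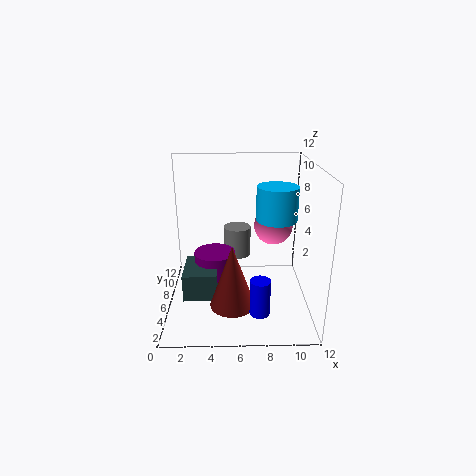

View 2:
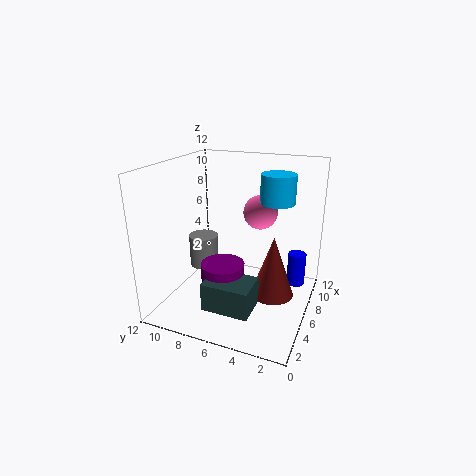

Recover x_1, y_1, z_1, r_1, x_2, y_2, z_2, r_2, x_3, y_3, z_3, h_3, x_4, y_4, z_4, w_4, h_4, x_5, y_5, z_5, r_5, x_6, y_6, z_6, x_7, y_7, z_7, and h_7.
x_1 = 7.5, y_1 = 1.25, z_1 = 2, r_1 = 0.75, x_2 = 8.75, y_2 = 3.5, z_2 = 8.5, r_2 = 1.5, x_3 = 6, y_3 = 9.25, z_3 = 3, h_3 = 2.75, x_4 = 1.5, y_4 = 3.5, z_4 = 1.5, w_4 = 2.75, h_4 = 2.25, x_5 = 5.5, y_5 = 2.75, z_5 = 1.75, r_5 = 1.75, x_6 = 8.75, y_6 = 5, z_6 = 7.5, x_7 = 4, y_7 = 6.5, z_7 = 1.5, h_7 = 3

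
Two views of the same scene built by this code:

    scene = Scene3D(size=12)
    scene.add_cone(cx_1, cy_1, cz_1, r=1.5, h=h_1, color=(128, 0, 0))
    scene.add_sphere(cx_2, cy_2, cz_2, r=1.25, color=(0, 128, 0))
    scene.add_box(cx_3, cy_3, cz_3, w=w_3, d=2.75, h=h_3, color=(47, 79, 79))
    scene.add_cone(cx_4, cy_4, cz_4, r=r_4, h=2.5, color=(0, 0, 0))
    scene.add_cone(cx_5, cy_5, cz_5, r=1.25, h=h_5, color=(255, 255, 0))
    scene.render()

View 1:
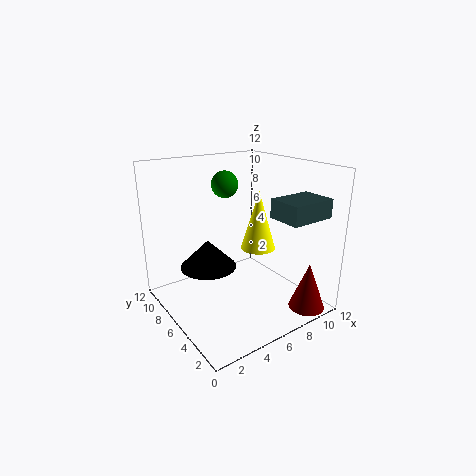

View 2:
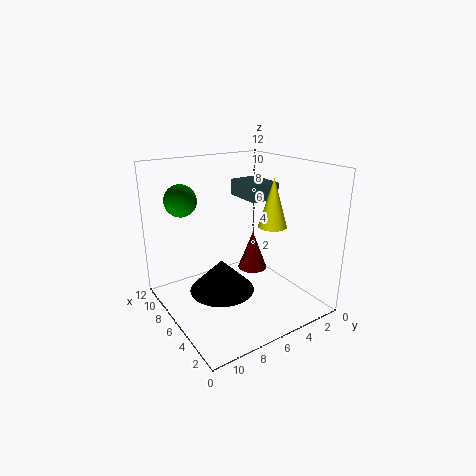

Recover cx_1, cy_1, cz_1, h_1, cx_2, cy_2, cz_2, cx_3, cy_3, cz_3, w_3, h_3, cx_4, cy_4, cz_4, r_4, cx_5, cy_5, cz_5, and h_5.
cx_1 = 10; cy_1 = 1.5; cz_1 = 0.25; h_1 = 4; cx_2 = 7.5; cy_2 = 10.25; cz_2 = 9.5; cx_3 = 7.25; cy_3 = 0.75; cz_3 = 8.25; w_3 = 3.75; h_3 = 1.5; cx_4 = 4.5; cy_4 = 8.5; cz_4 = 2.75; r_4 = 2.5; cx_5 = 5.5; cy_5 = 2.75; cz_5 = 6.5; h_5 = 4.25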